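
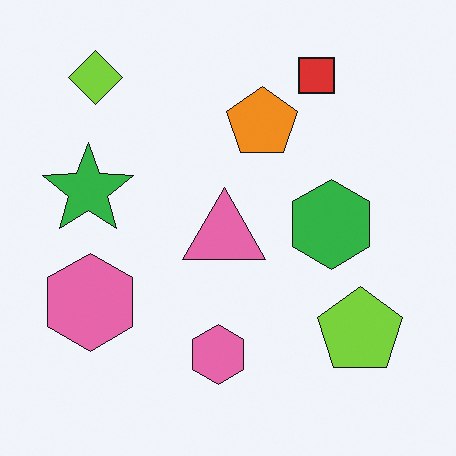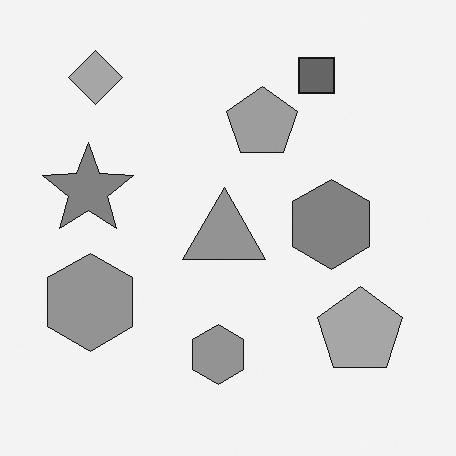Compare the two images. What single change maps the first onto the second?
Converted to grayscale.

All color is removed — every shape is now a shade of grey.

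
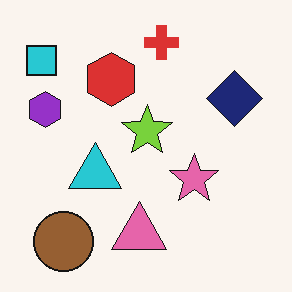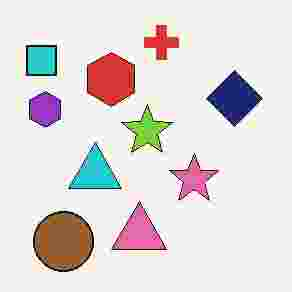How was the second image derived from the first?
The second image is the first heavily JPEG-compressed with obvious blocking artifacts.

Blocky 8×8 compression artifacts appear around shape edges and the flat background shows ringing — characteristic JPEG degradation.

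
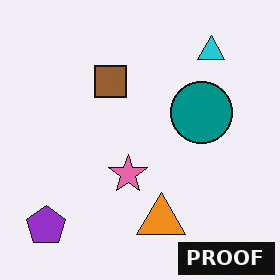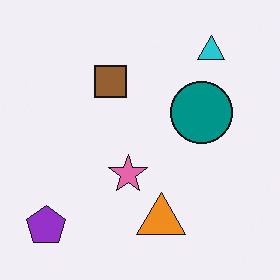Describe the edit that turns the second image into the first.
The first image is the second watermarked with the text "PROOF" in the lower-right corner.

A dark label reading "PROOF" appears in the lower-right corner.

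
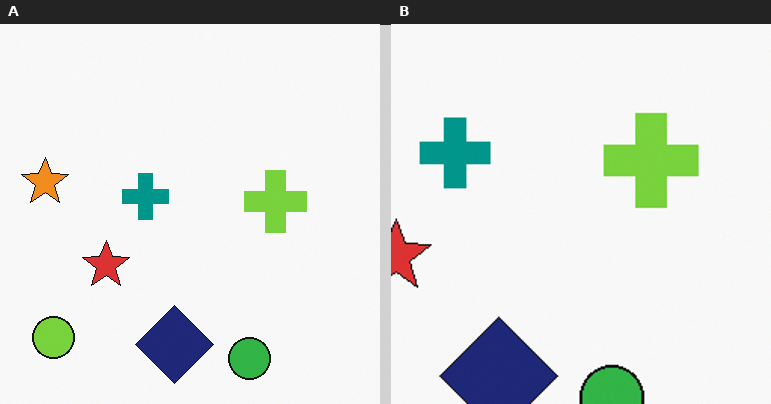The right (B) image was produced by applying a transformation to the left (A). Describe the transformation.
The right (B) image is the left (A) cropped slightly and scaled back up.

The visible shapes are larger and the field of view is narrower; shapes near the original edges may be partly or wholly outside the frame — a crop-and-rescale.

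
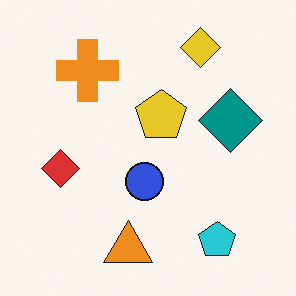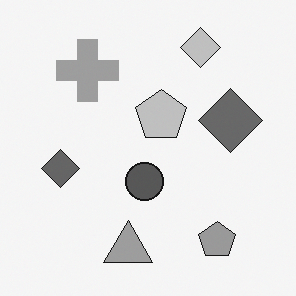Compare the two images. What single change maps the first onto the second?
This is the original image converted to grayscale.

All color is removed — every shape is now a shade of grey.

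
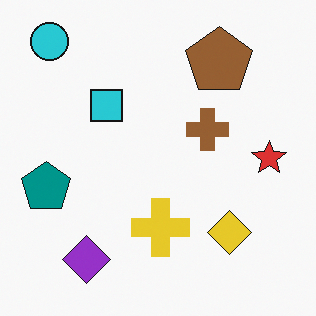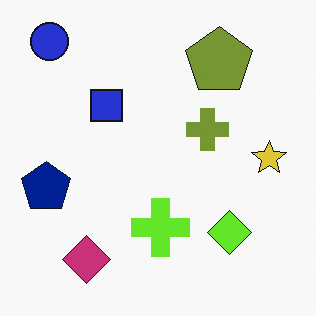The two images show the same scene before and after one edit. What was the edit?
It was hue-shifted slightly.

Every shape's color has rotated by the same amount around the hue wheel — a uniform hue shift.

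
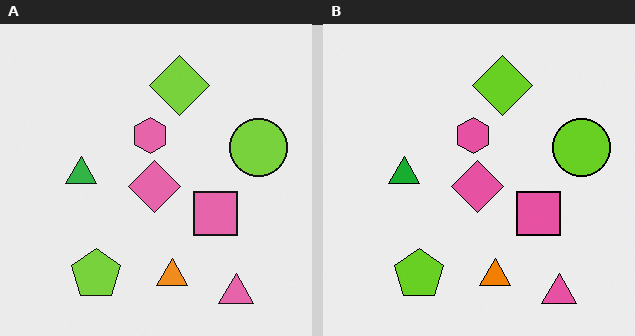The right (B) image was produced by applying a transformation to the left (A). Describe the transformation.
This is the original image given slightly increased contrast.

Tones are pushed away from mid-grey across the whole image — a global contrast change.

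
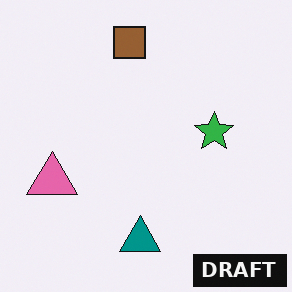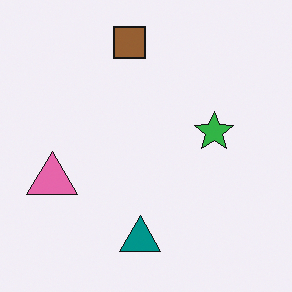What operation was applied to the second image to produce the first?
The image was watermarked with the text "DRAFT" in the lower-right corner.

A dark label reading "DRAFT" appears in the lower-right corner.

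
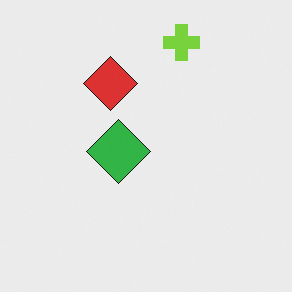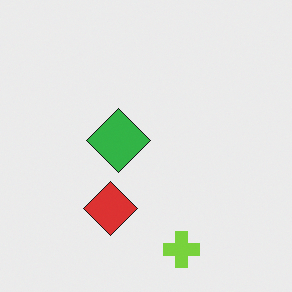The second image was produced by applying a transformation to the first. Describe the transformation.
The image was flipped vertically (top ↔ bottom).

The lime cross is in the top of the first image and the bottom of the second — shapes on opposite sides of the horizontal midline have swapped in a mirror flip.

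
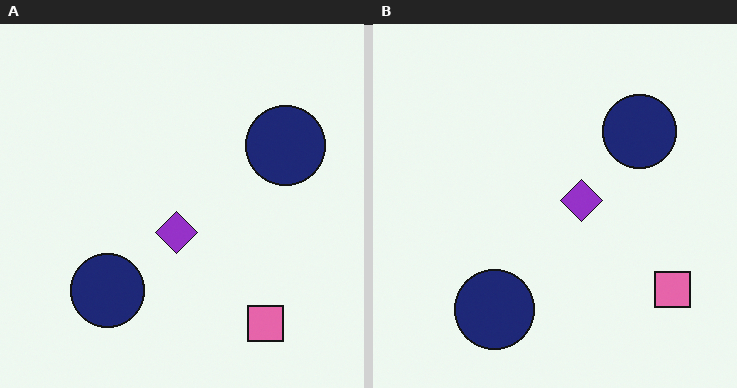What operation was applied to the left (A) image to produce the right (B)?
The transformation is: transposed (reflected across the top-left ↔ bottom-right diagonal).

Shapes have swapped their row and column positions — what was in the top-right is now in the bottom-left — a diagonal reflection.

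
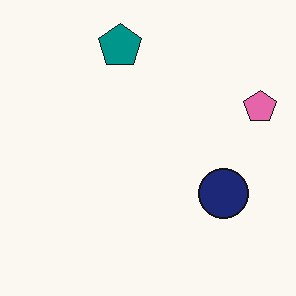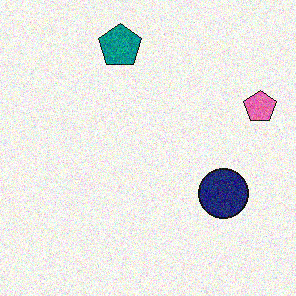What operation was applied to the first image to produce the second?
The transformation is: degraded with moderate additive noise.

Random speckle covers the whole image, including the flat background.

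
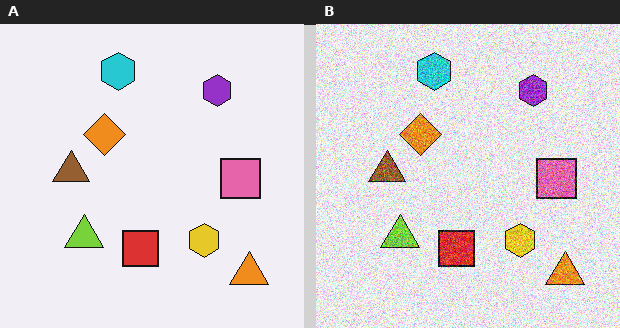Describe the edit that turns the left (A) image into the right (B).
The right (B) image is the left (A) degraded with strong gaussian noise.

Random speckle covers the whole image, including the flat background.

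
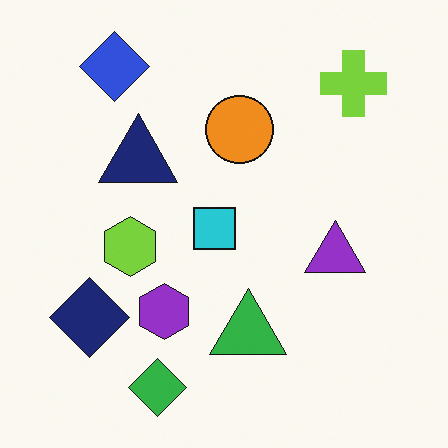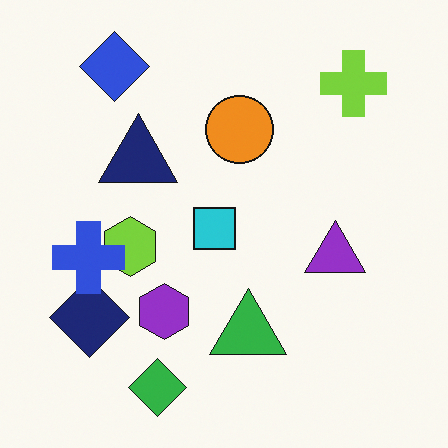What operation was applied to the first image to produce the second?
The transformation is: overlaid with an additional blue cross.

A blue cross appears in the second image that is absent from the first.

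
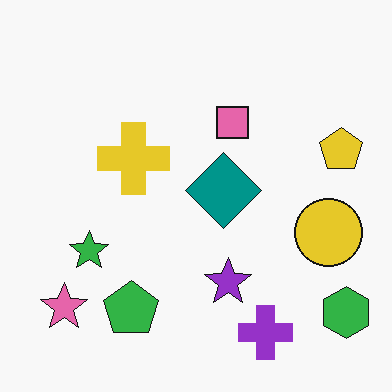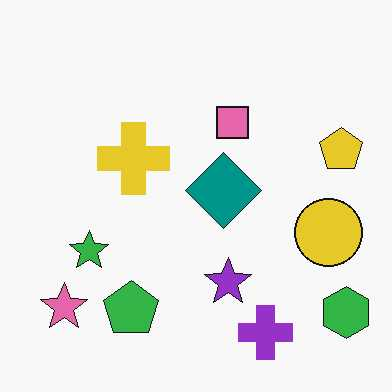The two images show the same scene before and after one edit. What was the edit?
The second image is the first given moderate JPEG compression.

Blocky 8×8 compression artifacts appear around shape edges and the flat background shows ringing — characteristic JPEG degradation.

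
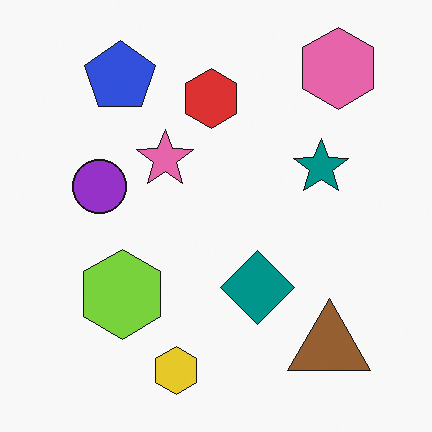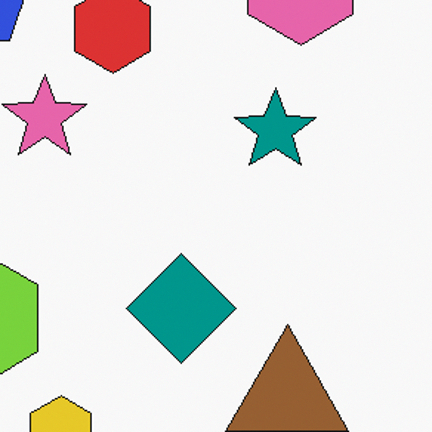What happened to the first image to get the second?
This is the original image cropped to a modestly smaller region and rescaled.

The visible shapes are larger and the field of view is narrower; shapes near the original edges may be partly or wholly outside the frame — a crop-and-rescale.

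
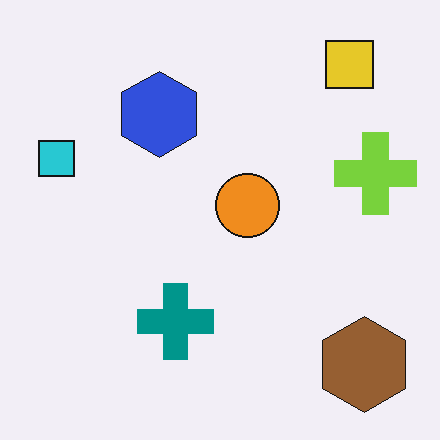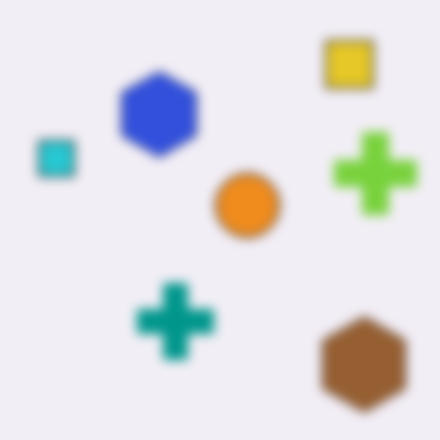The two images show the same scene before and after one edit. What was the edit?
This is the original image strongly gaussian-blurred.

Shape edges and outlines are uniformly softened across the whole image.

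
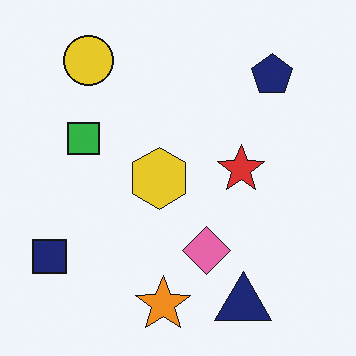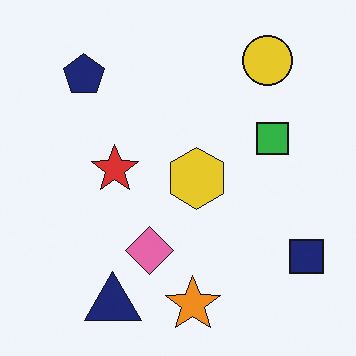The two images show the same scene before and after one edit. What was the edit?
The transformation is: flipped horizontally (left ↔ right).

The navy square is in the bottom-left of the first image and the bottom-right of the second — shapes on opposite sides of the vertical midline have swapped in a mirror flip.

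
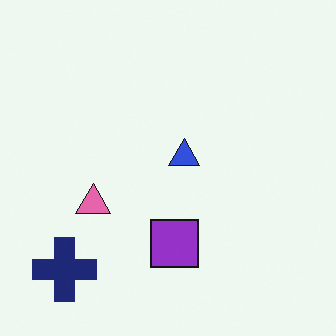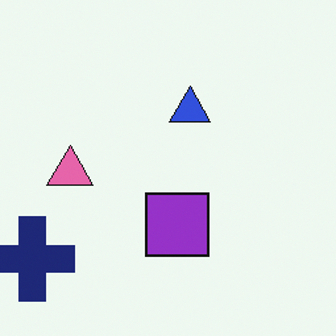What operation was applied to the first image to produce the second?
The image was cropped slightly and scaled back up.

The visible shapes are larger and the field of view is narrower; shapes near the original edges may be partly or wholly outside the frame — a crop-and-rescale.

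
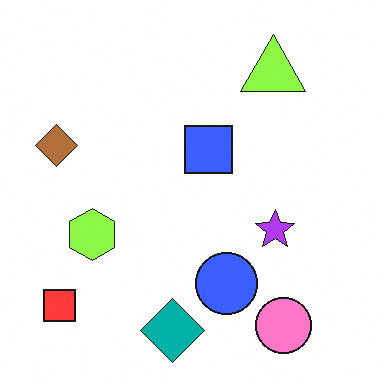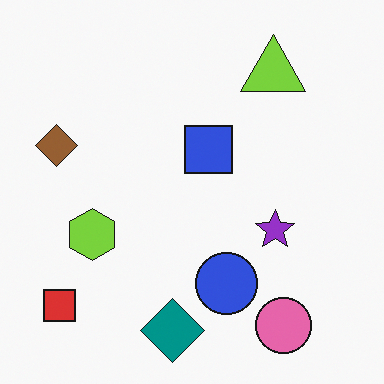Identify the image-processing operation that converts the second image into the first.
It was brightened a little.

Every pixel — background and shapes alike — is uniformly brightened.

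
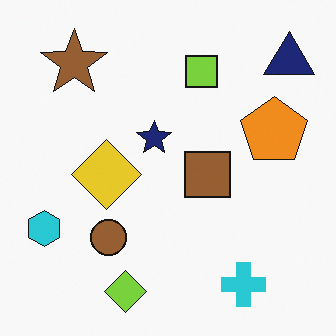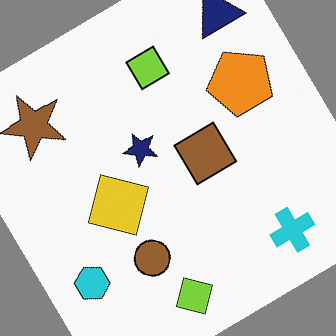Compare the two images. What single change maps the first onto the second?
Rotated counter-clockwise by a large amount — several tens of degrees.

Every shape is tilted by the same angle and the image corners show triangular fill wedges — a whole-image rotation by a non-right angle.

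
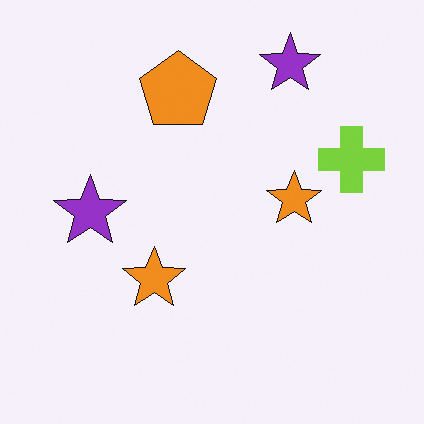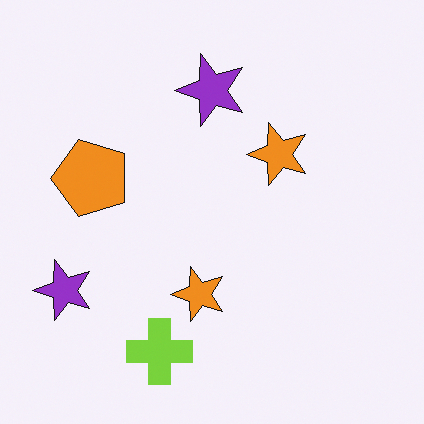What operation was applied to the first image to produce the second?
It was transposed (reflected across the top-left ↔ bottom-right diagonal).

Shapes have swapped their row and column positions — what was in the top-right is now in the bottom-left — a diagonal reflection.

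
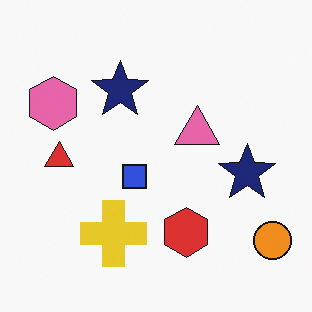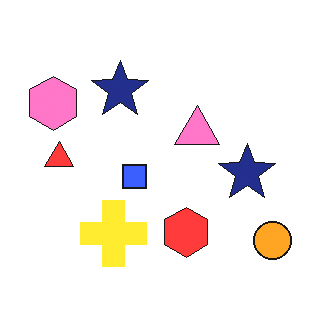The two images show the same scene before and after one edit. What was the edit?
It was brightened a little.

Every pixel — background and shapes alike — is uniformly brightened.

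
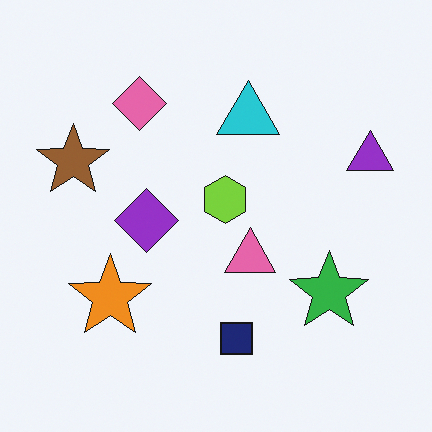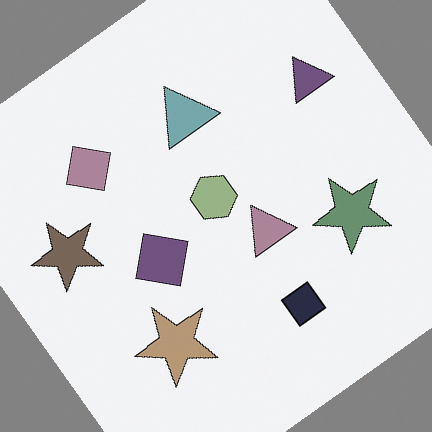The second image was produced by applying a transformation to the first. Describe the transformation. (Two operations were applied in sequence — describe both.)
The second image is the first rotated counter-clockwise by a large amount — several tens of degrees, then made much more muted (saturation change).

Every shape is tilted by the same angle and the image corners show triangular fill wedges — a whole-image rotation by a non-right angle. All colors are more muted and greyish — a global saturation change.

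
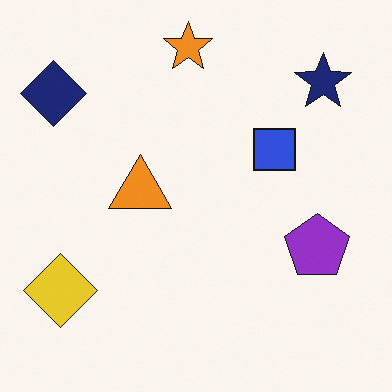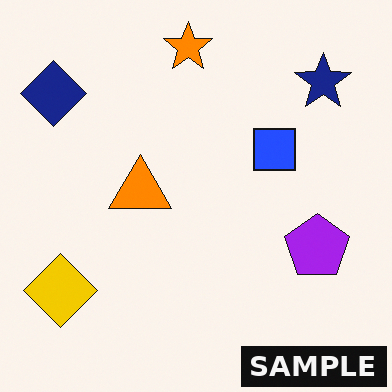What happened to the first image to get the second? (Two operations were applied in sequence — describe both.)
The transformation is: slightly oversaturated, then watermarked with the text "SAMPLE" in the lower-right corner.

All colors are more vivid — a global saturation change. A dark label reading "SAMPLE" appears in the lower-right corner.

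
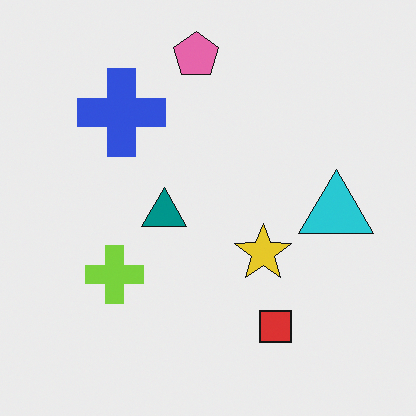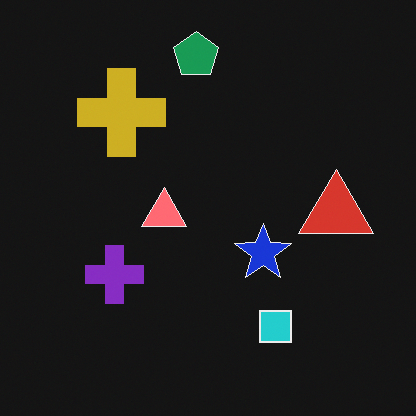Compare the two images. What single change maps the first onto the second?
Color-inverted (negative).

The light background has become dark and every shape's color is its complement — a photographic negative.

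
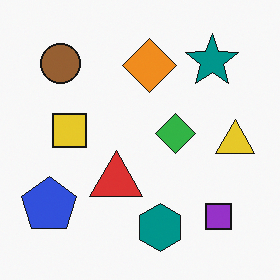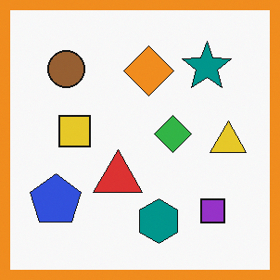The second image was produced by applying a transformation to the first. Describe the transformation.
This is the original image framed with a orange border.

A solid orange frame runs around the edge of the second image, with the content slightly shrunk inside it.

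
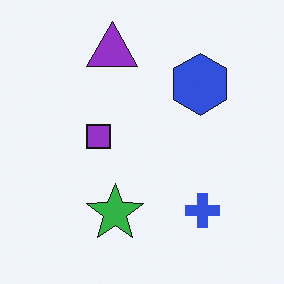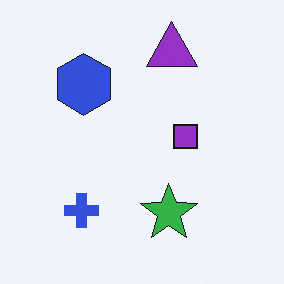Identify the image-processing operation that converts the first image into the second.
It was flipped horizontally (left ↔ right).

The blue cross is in the bottom-right of the first image and the bottom-left of the second — shapes on opposite sides of the vertical midline have swapped in a mirror flip.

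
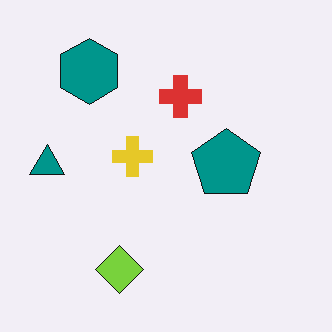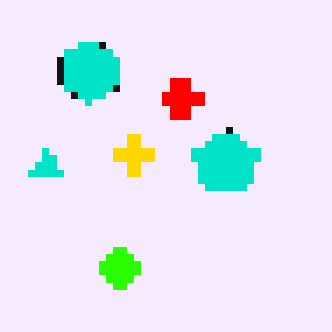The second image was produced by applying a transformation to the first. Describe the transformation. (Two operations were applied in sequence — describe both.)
The transformation is: pixelated into visible square blocks, then made much more vivid (saturation change).

Shapes are reduced to large square blocks; fine edges and outlines are lost — a downscale-then-upscale (mosaic) effect. All colors are more vivid — a global saturation change.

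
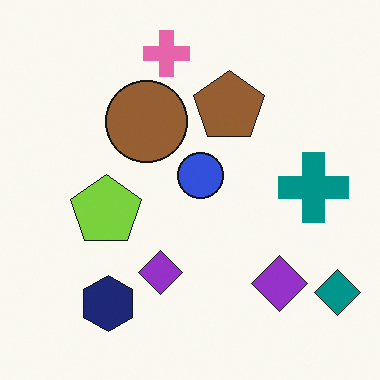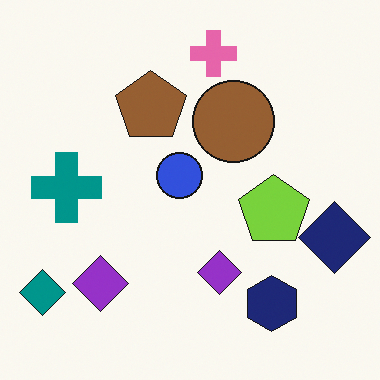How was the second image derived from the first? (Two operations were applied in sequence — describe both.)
It was flipped horizontally (left ↔ right), then overlaid with an additional navy diamond.

The teal diamond is in the bottom-right of the first image and the bottom-left of the second — shapes on opposite sides of the vertical midline have swapped in a mirror flip. A navy diamond appears in the second image that is absent from the first.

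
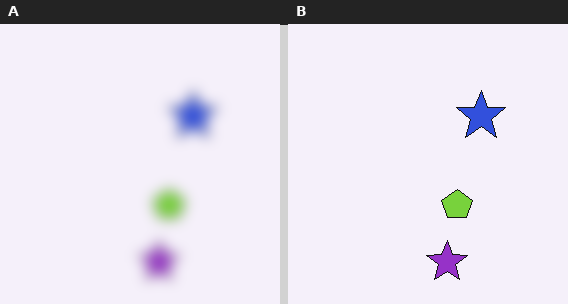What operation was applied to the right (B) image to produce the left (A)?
This is the original image heavily blurred.

Shape edges and outlines are uniformly softened across the whole image.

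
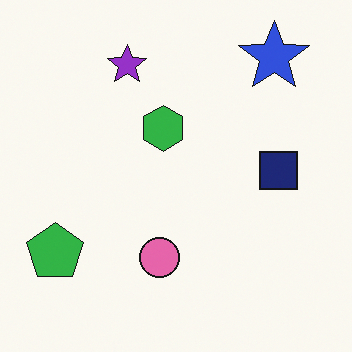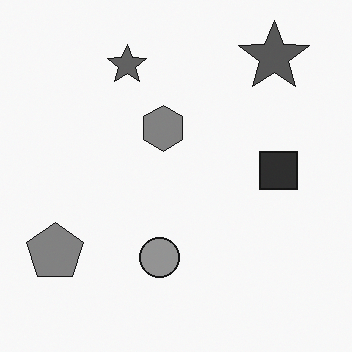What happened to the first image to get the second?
The second image is the first converted to grayscale.

All color is removed — every shape is now a shade of grey.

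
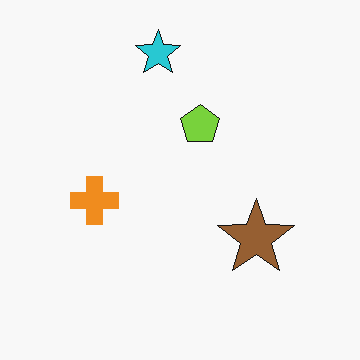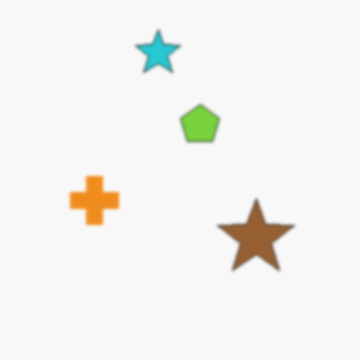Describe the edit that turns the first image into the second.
It was lightly blurred.

Shape edges and outlines are uniformly softened across the whole image.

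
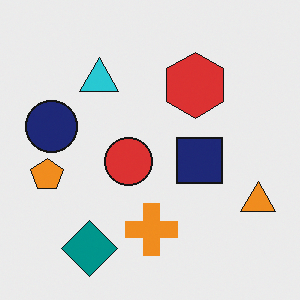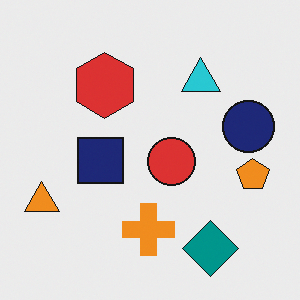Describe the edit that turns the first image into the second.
This is the original image flipped horizontally (left ↔ right).

The orange triangle is in the bottom-right of the first image and the bottom-left of the second — shapes on opposite sides of the vertical midline have swapped in a mirror flip.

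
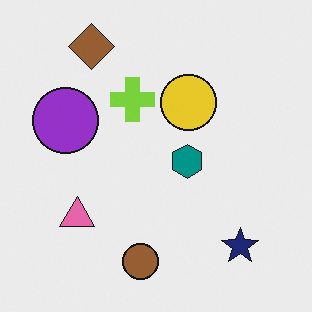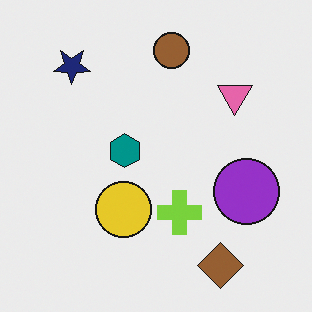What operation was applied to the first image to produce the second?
Rotated 180°.

The brown diamond sits in the top-left of the first image and the bottom-right of the second — consistent with a whole-image 180° rotation.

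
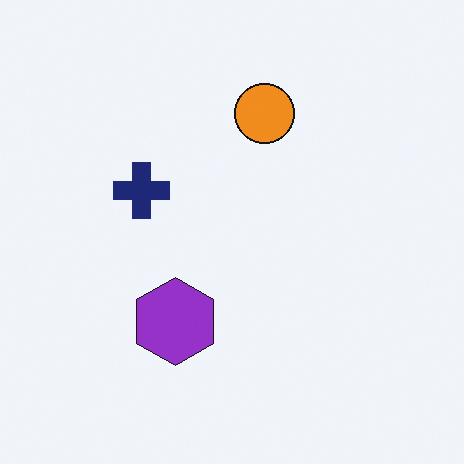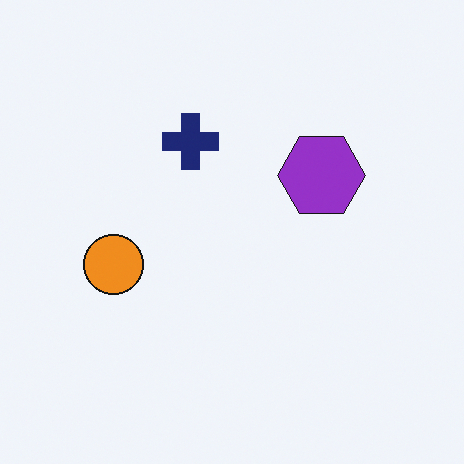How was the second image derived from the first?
The transformation is: transposed (reflected across the top-left ↔ bottom-right diagonal).

Shapes have swapped their row and column positions — what was in the top-right is now in the bottom-left — a diagonal reflection.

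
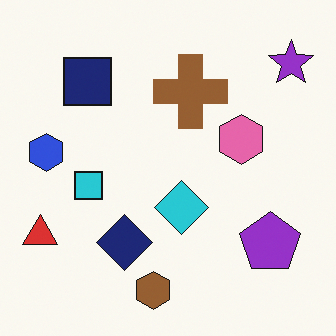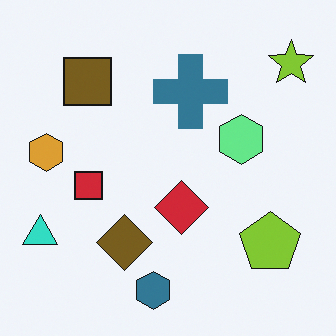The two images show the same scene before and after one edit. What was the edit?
This is the original image hue-shifted through roughly half the color wheel.

Every shape's color has rotated by the same amount around the hue wheel — a uniform hue shift.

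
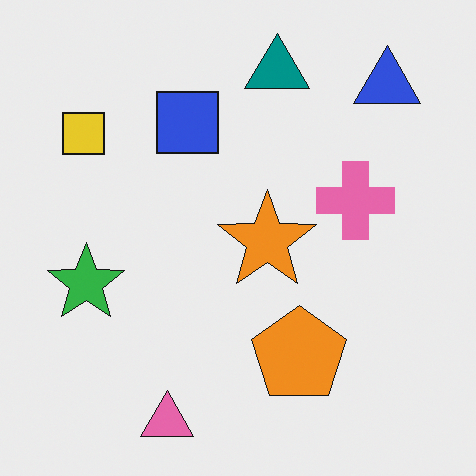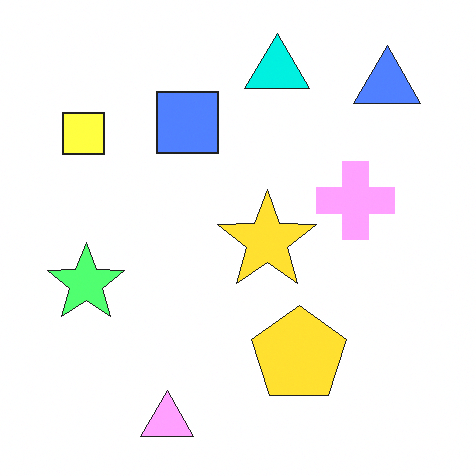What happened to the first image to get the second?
The second image is the first substantially brightened.

Every pixel — background and shapes alike — is uniformly brightened.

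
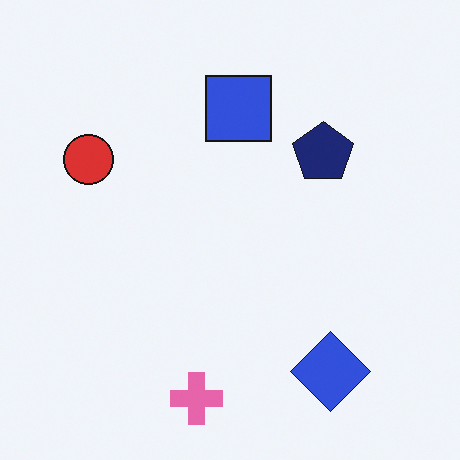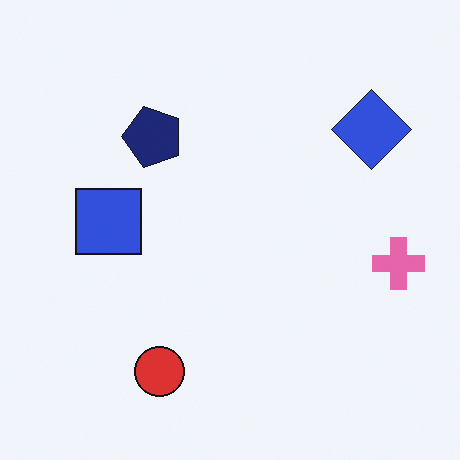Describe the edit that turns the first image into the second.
The transformation is: rotated 90° counter-clockwise.

The blue diamond sits in the bottom-right of the first image and the top-right of the second — consistent with a whole-image 90° counter-clockwise rotation.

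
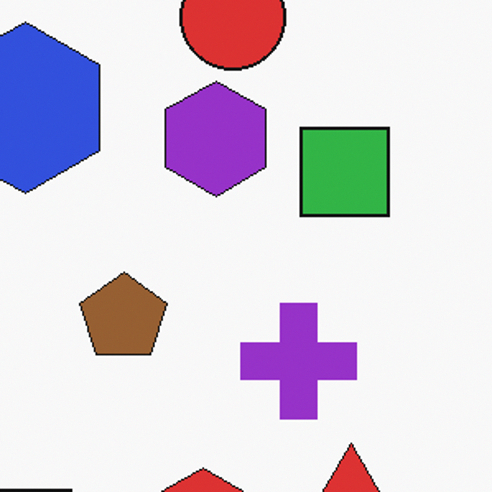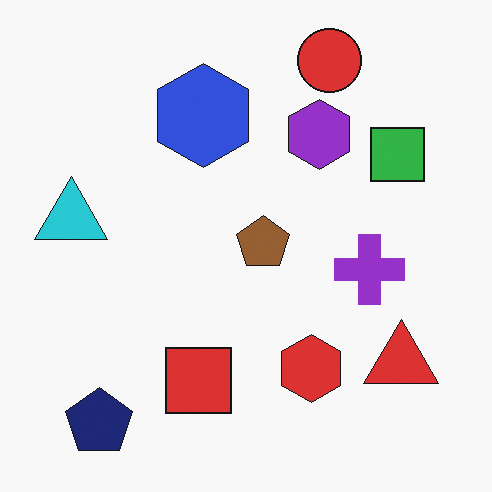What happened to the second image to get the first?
The first image is the second cropped to a noticeably smaller region and rescaled.

The visible shapes are larger and the field of view is narrower; shapes near the original edges may be partly or wholly outside the frame — a crop-and-rescale.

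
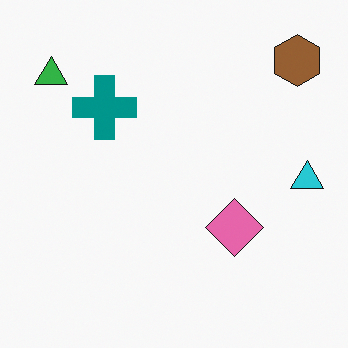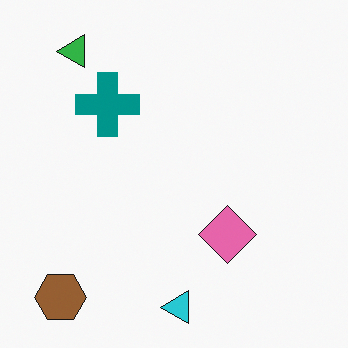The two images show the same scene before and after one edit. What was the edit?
Transposed (reflected across the top-left ↔ bottom-right diagonal).

Shapes have swapped their row and column positions — what was in the top-right is now in the bottom-left — a diagonal reflection.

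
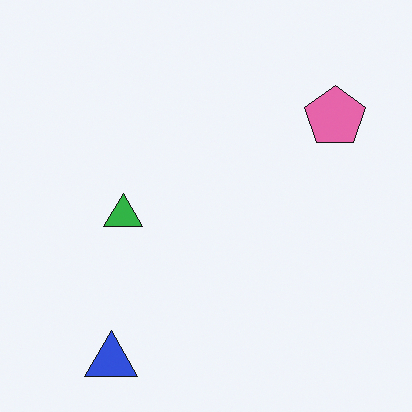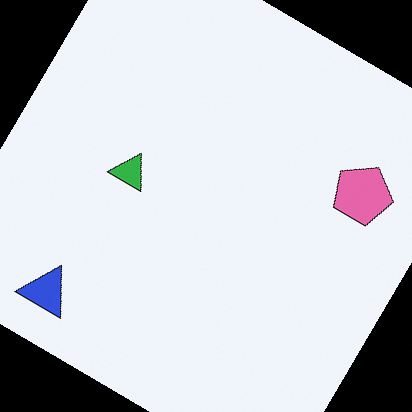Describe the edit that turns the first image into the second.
The transformation is: rotated clockwise by a large amount — several tens of degrees.

Every shape is tilted by the same angle and the image corners show triangular fill wedges — a whole-image rotation by a non-right angle.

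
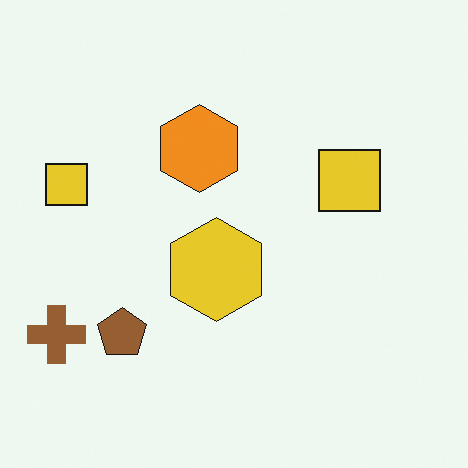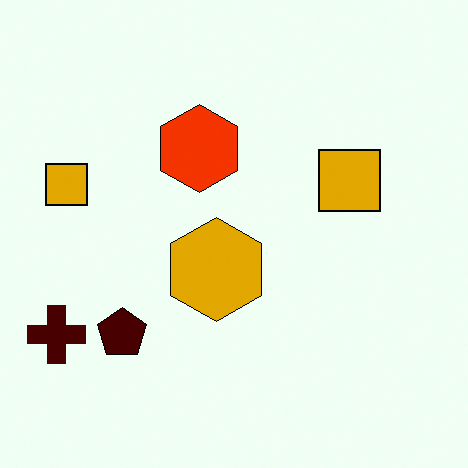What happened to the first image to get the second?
The second image is the first boosted in contrast.

Tones are pushed away from mid-grey across the whole image — a global contrast change.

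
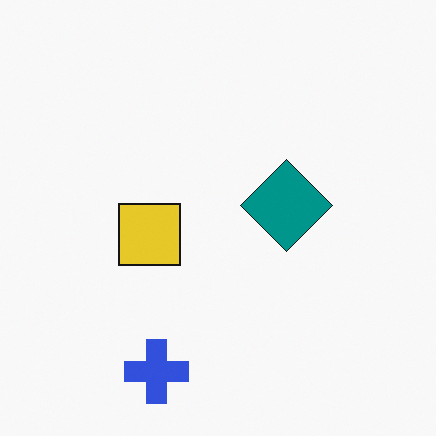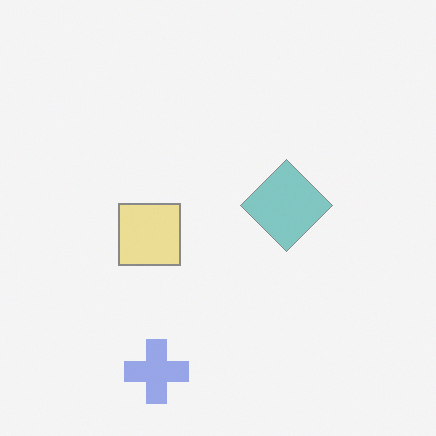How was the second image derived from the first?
The transformation is: washed out (contrast reduced).

Tones are pushed toward mid-grey across the whole image — a global contrast change.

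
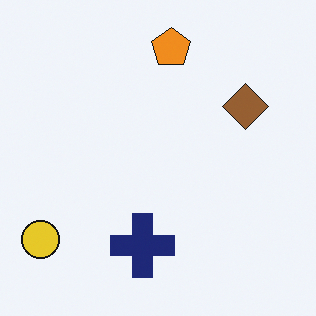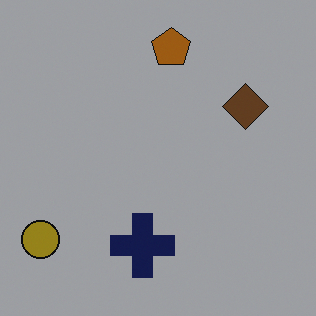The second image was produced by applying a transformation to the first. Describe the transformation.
It was noticeably darkened.

Every pixel — background and shapes alike — is uniformly darkened.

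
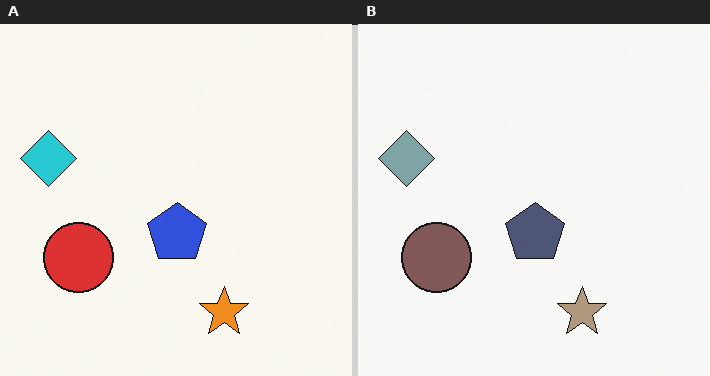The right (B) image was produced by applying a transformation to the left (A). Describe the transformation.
It was made much more muted (saturation change).

All colors are more muted and greyish — a global saturation change.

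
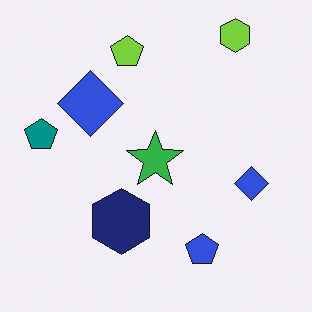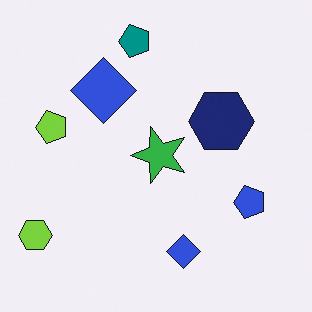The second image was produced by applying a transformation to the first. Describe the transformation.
It was transposed (reflected across the top-left ↔ bottom-right diagonal).

Shapes have swapped their row and column positions — what was in the top-right is now in the bottom-left — a diagonal reflection.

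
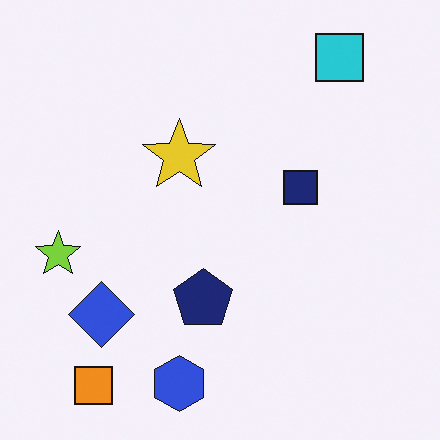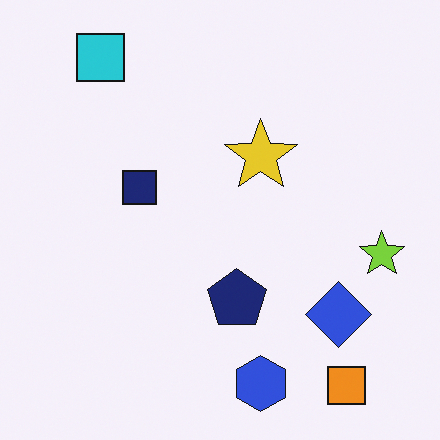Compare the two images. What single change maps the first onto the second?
This is the original image flipped horizontally (left ↔ right).

The lime star is in the left of the first image and the right of the second — shapes on opposite sides of the vertical midline have swapped in a mirror flip.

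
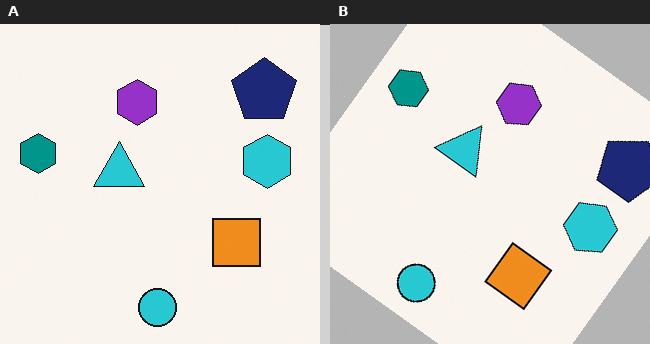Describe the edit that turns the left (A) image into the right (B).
Rotated clockwise by a large amount — several tens of degrees.

Every shape is tilted by the same angle and the image corners show triangular fill wedges — a whole-image rotation by a non-right angle.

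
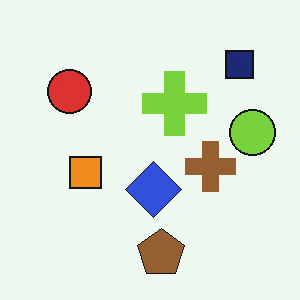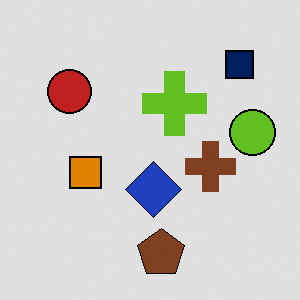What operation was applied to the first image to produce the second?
Moderately posterized.

Each flat color has snapped to a coarser quantized level — most visibly, the near-white background has dropped to a flat grey.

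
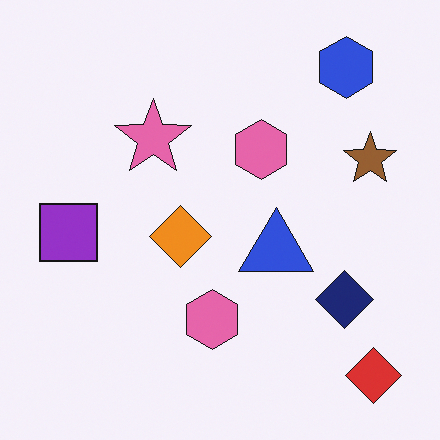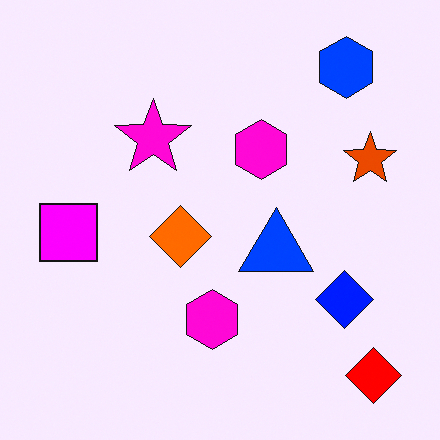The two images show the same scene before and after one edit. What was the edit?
The transformation is: heavily oversaturated.

All colors are more vivid — a global saturation change.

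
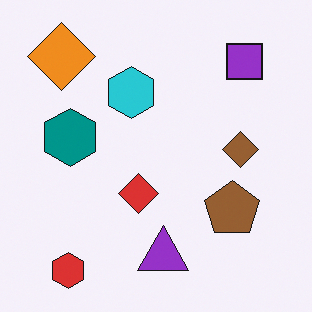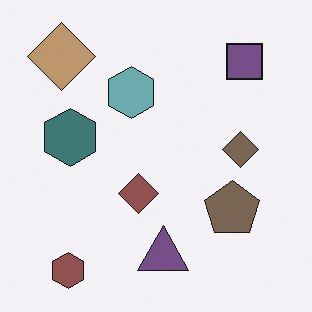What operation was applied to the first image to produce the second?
Heavily desaturated.

All colors are more muted and greyish — a global saturation change.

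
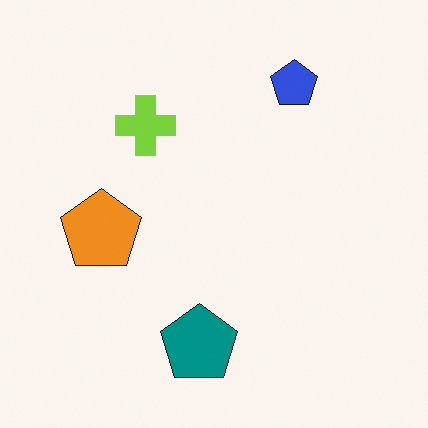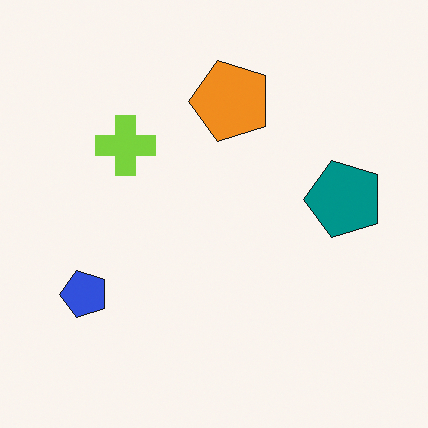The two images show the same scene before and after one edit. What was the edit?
This is the original image transposed (reflected across the top-left ↔ bottom-right diagonal).

Shapes have swapped their row and column positions — what was in the top-right is now in the bottom-left — a diagonal reflection.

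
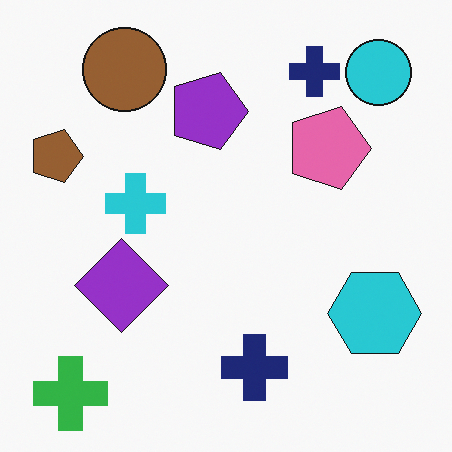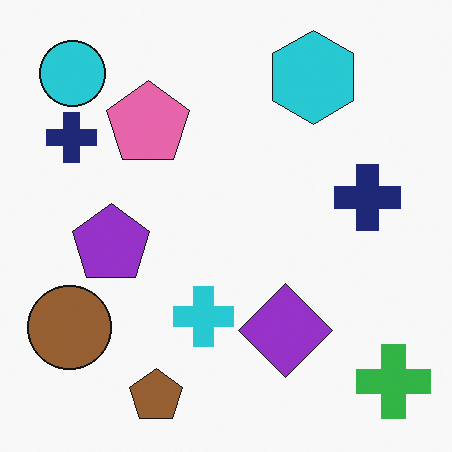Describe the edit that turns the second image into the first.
The image was rotated 90° clockwise.

The green cross sits in the bottom-right of the second image and the bottom-left of the first — consistent with a whole-image 90° clockwise rotation.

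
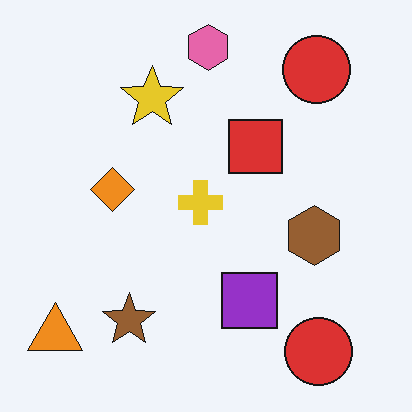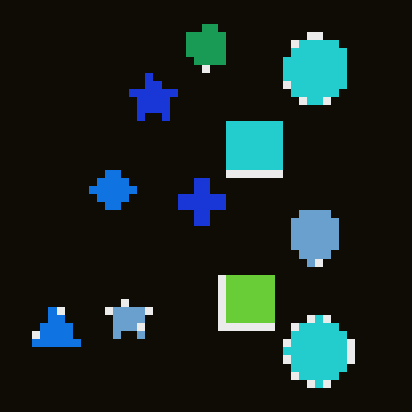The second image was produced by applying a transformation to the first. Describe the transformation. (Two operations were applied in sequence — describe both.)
The image was color-inverted (negative), then moderately pixelated.

The light background has become dark and every shape's color is its complement — a photographic negative. Shapes are reduced to large square blocks; fine edges and outlines are lost — a downscale-then-upscale (mosaic) effect.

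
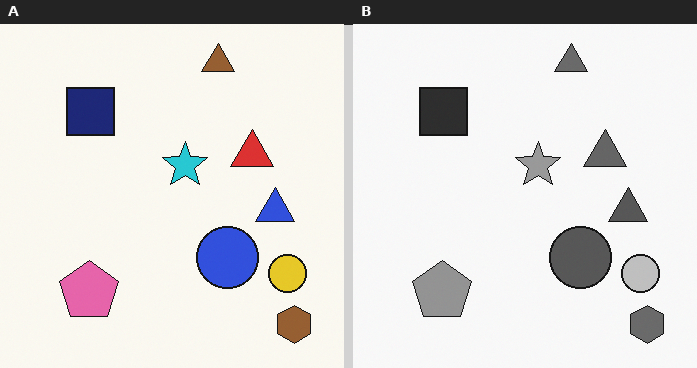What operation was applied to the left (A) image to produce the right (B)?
Converted to grayscale.

All color is removed — every shape is now a shade of grey.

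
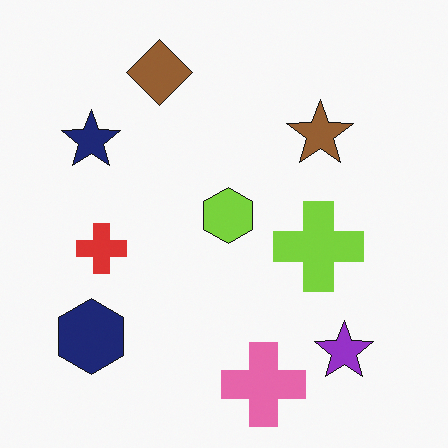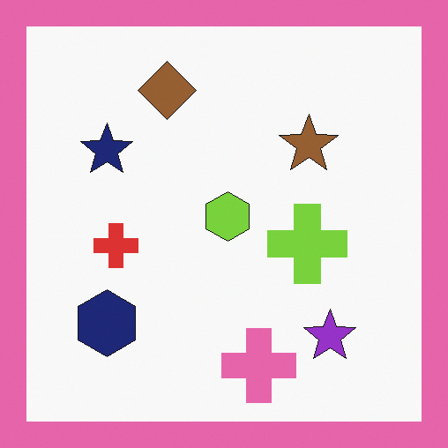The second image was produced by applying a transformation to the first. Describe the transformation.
This is the original image framed with a pink border.

A solid pink frame runs around the edge of the second image, with the content slightly shrunk inside it.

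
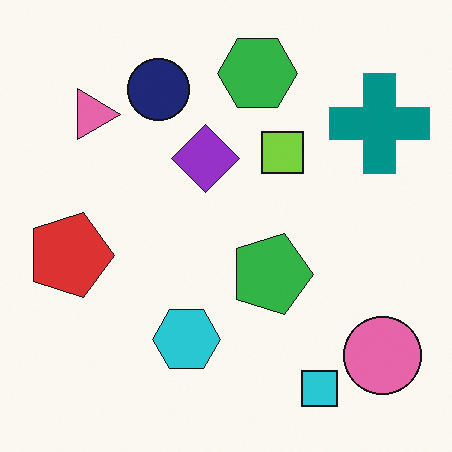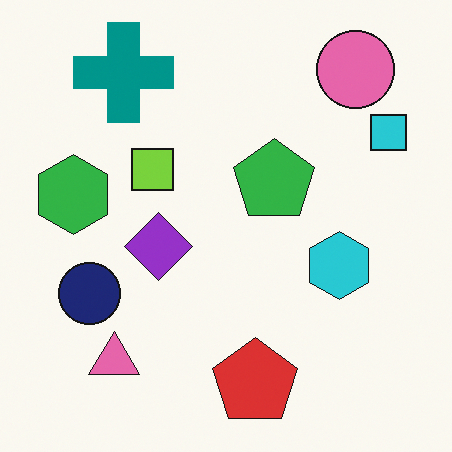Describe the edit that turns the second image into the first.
It was rotated 90° clockwise.

The pink circle sits in the top-right of the second image and the bottom-right of the first — consistent with a whole-image 90° clockwise rotation.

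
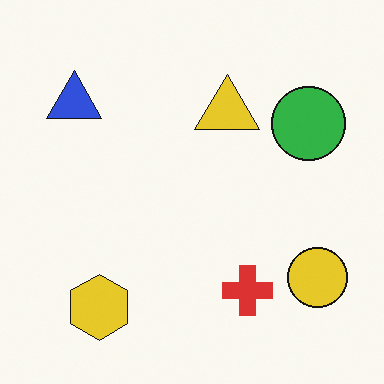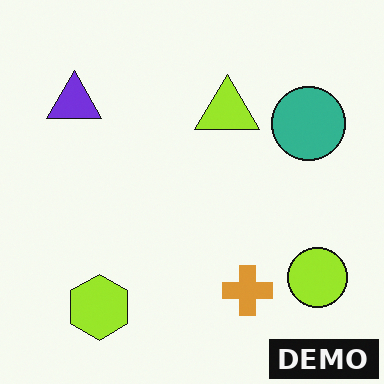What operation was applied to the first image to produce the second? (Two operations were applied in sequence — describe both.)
The image was hue-shifted by a small amount, then watermarked with the text "DEMO" in the lower-right corner.

Every shape's color has rotated by the same amount around the hue wheel — a uniform hue shift. A dark label reading "DEMO" appears in the lower-right corner.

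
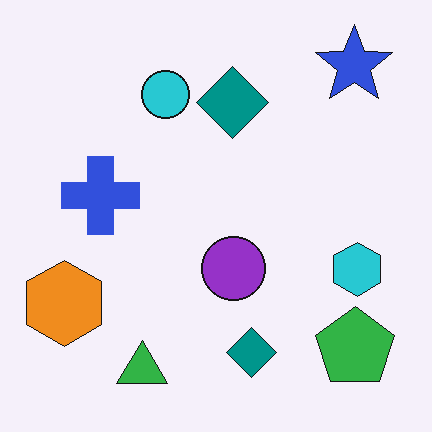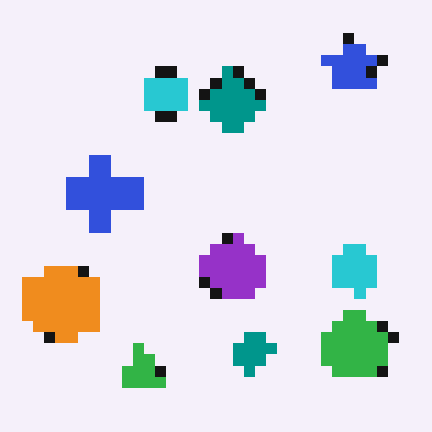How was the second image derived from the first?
The transformation is: heavily pixelated into large blocks.

Shapes are reduced to large square blocks; fine edges and outlines are lost — a downscale-then-upscale (mosaic) effect.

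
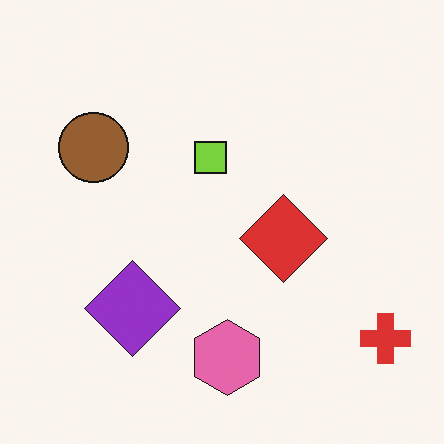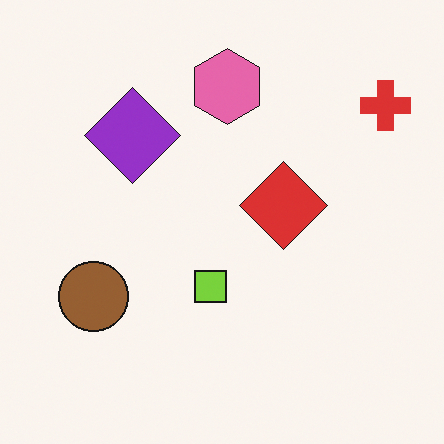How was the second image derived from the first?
Flipped vertically (top ↔ bottom).

The pink hexagon is in the bottom of the first image and the top of the second — shapes on opposite sides of the horizontal midline have swapped in a mirror flip.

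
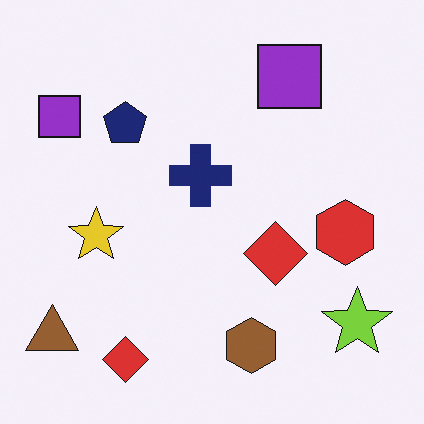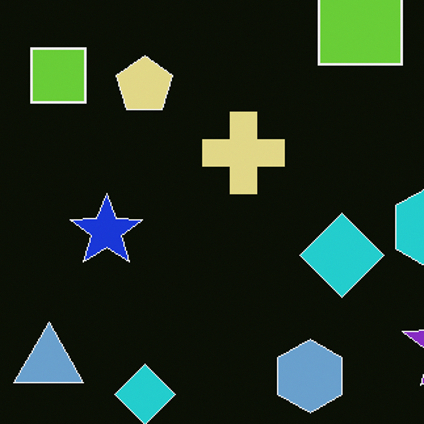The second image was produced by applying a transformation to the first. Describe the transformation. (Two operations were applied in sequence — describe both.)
It was color-inverted (negative), then cropped slightly and scaled back up.

The light background has become dark and every shape's color is its complement — a photographic negative. The visible shapes are larger and the field of view is narrower; shapes near the original edges may be partly or wholly outside the frame — a crop-and-rescale.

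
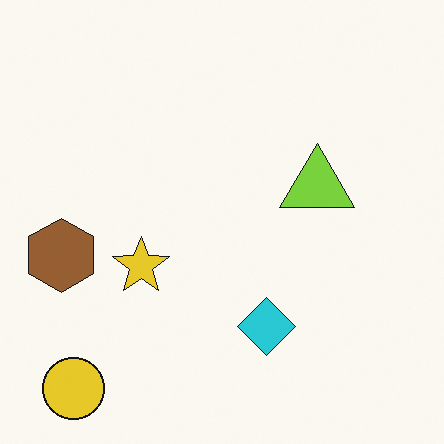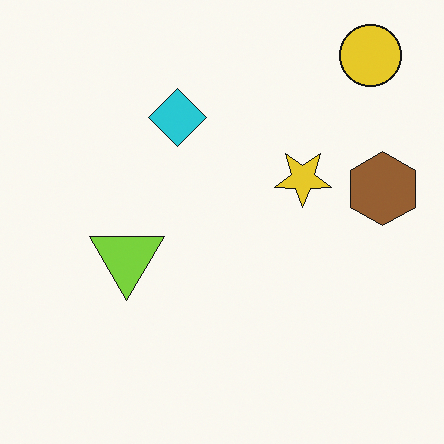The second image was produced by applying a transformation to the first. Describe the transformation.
It was rotated 180°.

The yellow circle sits in the bottom-left of the first image and the top-right of the second — consistent with a whole-image 180° rotation.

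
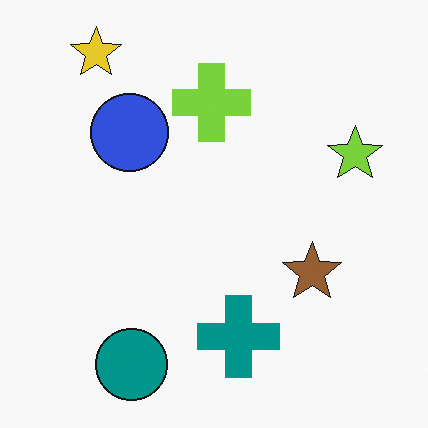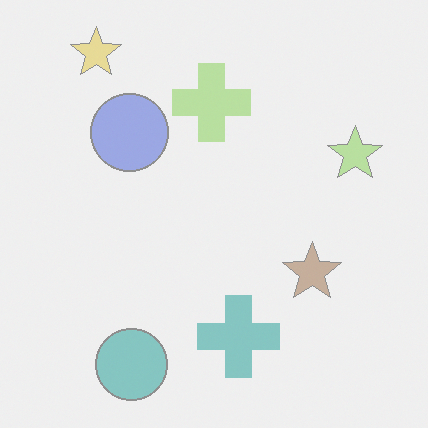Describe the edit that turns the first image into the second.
Given much lower contrast.

Tones are pushed toward mid-grey across the whole image — a global contrast change.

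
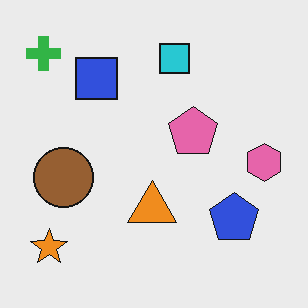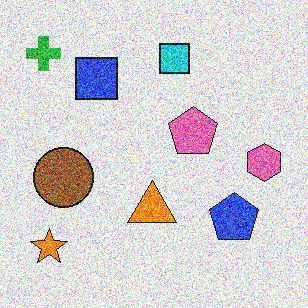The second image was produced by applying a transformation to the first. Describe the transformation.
The transformation is: degraded with strong gaussian noise.

Random speckle covers the whole image, including the flat background.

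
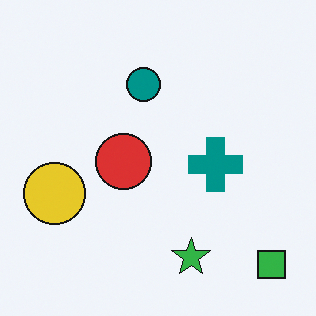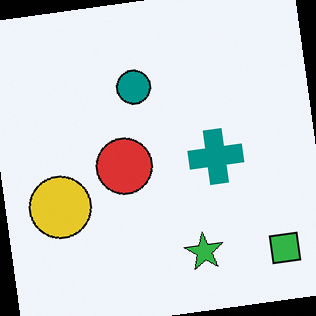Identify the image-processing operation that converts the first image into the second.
The image was rotated counter-clockwise by a small amount.

Every shape is tilted by the same angle and the image corners show triangular fill wedges — a whole-image rotation by a non-right angle.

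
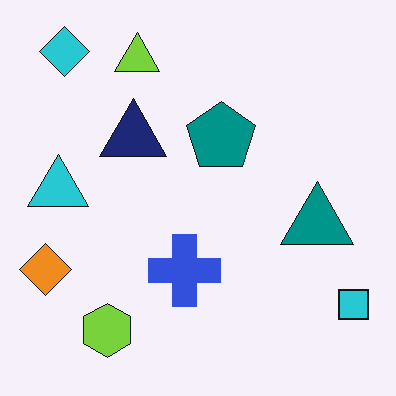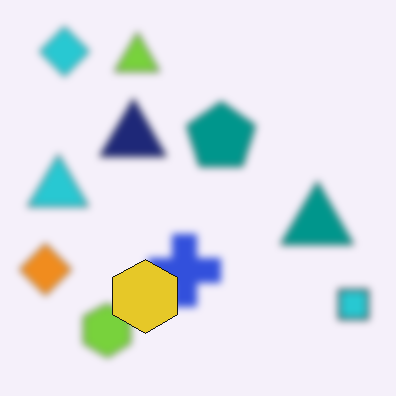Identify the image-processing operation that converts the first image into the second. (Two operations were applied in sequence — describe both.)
The transformation is: noticeably gaussian-blurred, then overlaid with an additional yellow hexagon.

Shape edges and outlines are uniformly softened across the whole image. A yellow hexagon appears in the second image that is absent from the first.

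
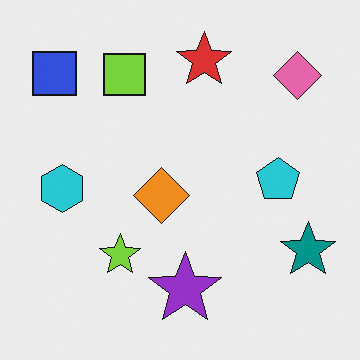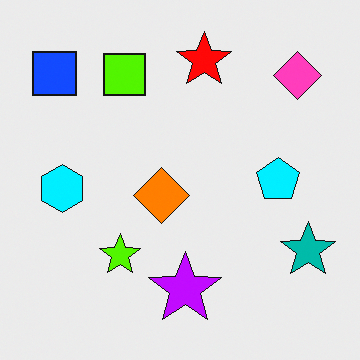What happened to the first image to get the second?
It was heavily oversaturated.

All colors are more vivid — a global saturation change.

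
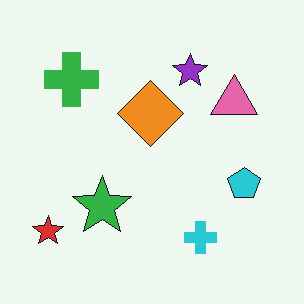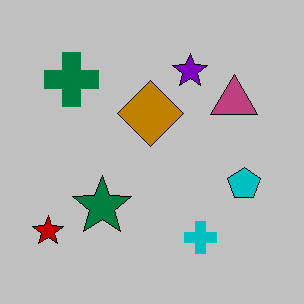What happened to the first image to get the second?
It was heavily posterized to just a handful of flat colors.

Each flat color has snapped to a coarser quantized level — most visibly, the near-white background has dropped to a flat grey.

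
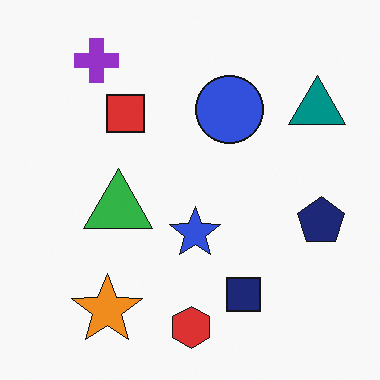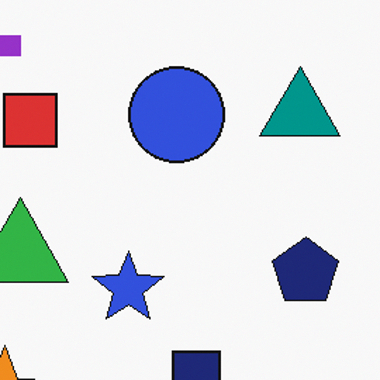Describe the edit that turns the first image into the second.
The image was cropped to a modestly smaller region and rescaled.

The visible shapes are larger and the field of view is narrower; shapes near the original edges may be partly or wholly outside the frame — a crop-and-rescale.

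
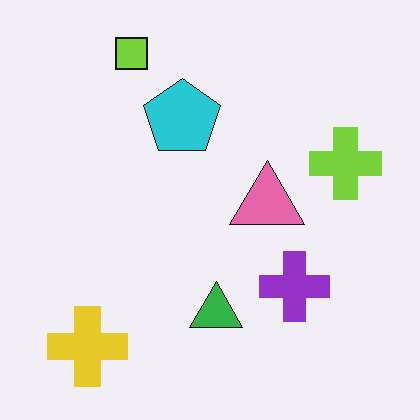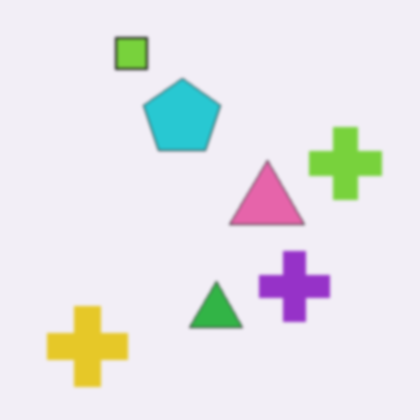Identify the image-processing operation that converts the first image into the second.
The transformation is: lightly blurred.

Shape edges and outlines are uniformly softened across the whole image.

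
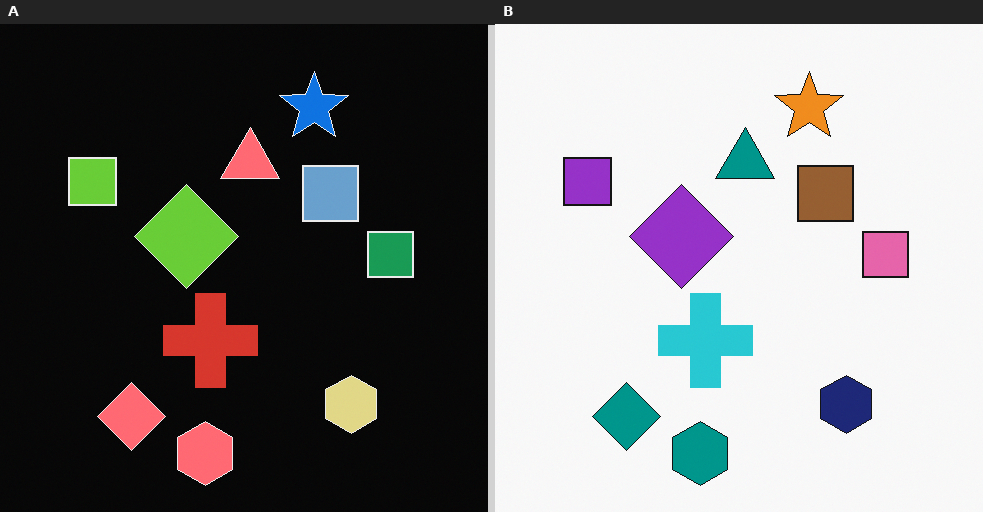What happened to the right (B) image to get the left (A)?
It was color-inverted (negative).

The light background has become dark and every shape's color is its complement — a photographic negative.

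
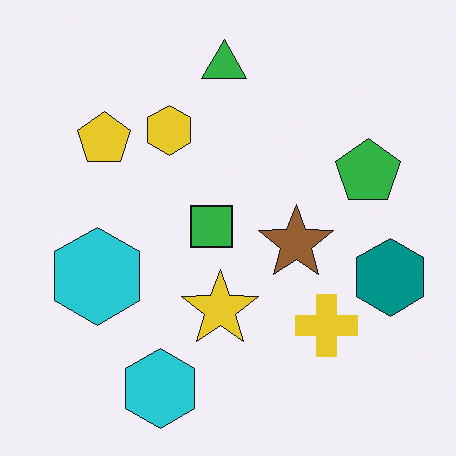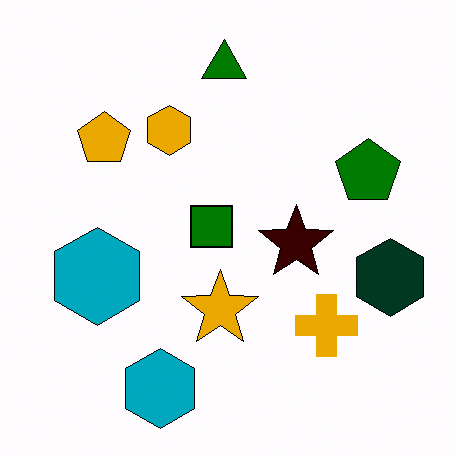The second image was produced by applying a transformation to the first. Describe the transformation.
The image was boosted in contrast.

Tones are pushed away from mid-grey across the whole image — a global contrast change.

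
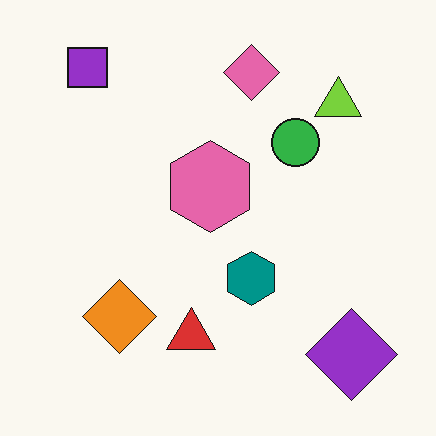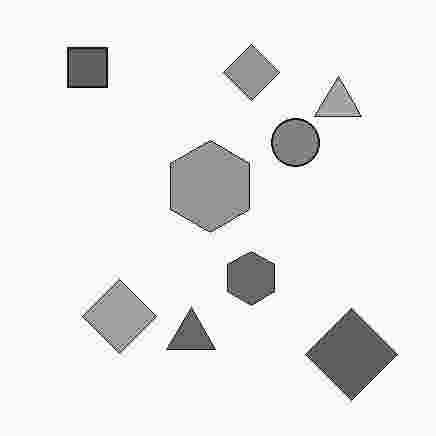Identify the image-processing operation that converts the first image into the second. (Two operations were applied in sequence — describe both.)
The transformation is: converted to grayscale, then heavily JPEG-compressed with obvious blocking artifacts.

All color is removed — every shape is now a shade of grey. Blocky 8×8 compression artifacts appear around shape edges and the flat background shows ringing — characteristic JPEG degradation.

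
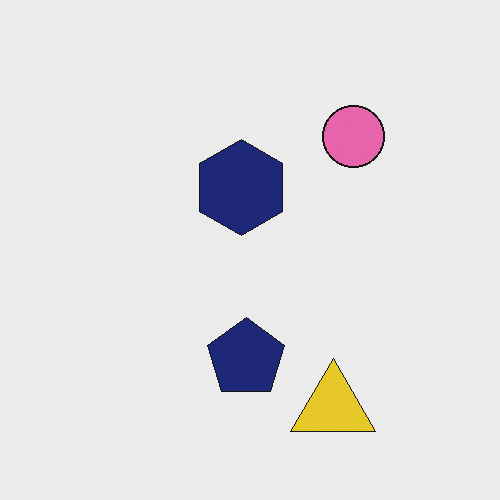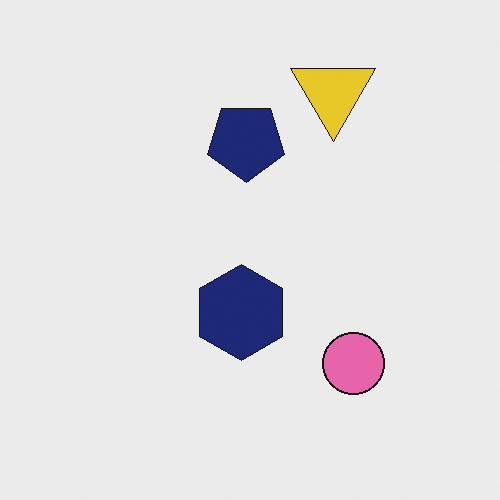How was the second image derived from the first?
The second image is the first flipped vertically (top ↔ bottom).

The yellow triangle is in the bottom of the first image and the top of the second — shapes on opposite sides of the horizontal midline have swapped in a mirror flip.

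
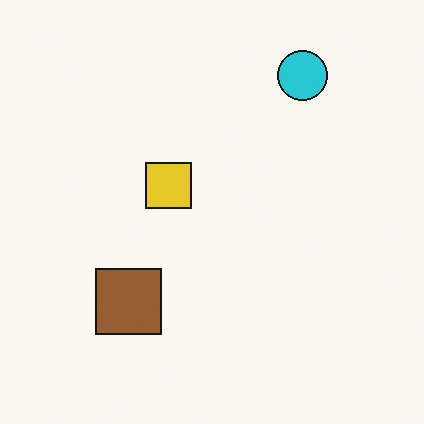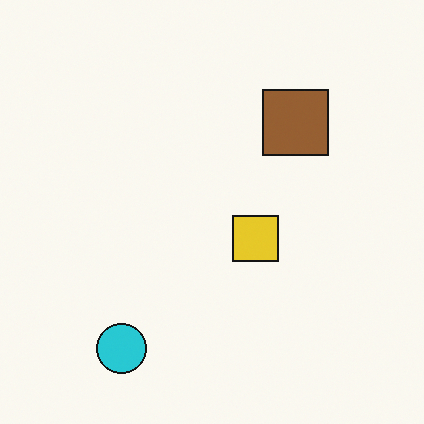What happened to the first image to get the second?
The image was rotated 180°.

The cyan circle sits in the top-right of the first image and the bottom-left of the second — consistent with a whole-image 180° rotation.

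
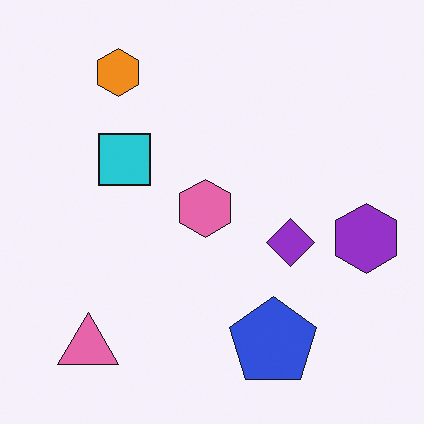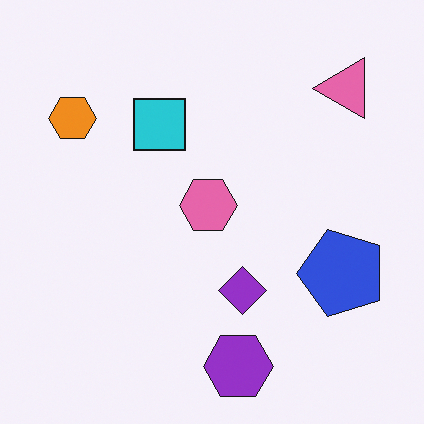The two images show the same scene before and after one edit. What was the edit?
The second image is the first transposed (reflected across the top-left ↔ bottom-right diagonal).

Shapes have swapped their row and column positions — what was in the top-right is now in the bottom-left — a diagonal reflection.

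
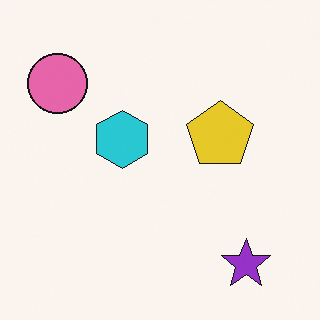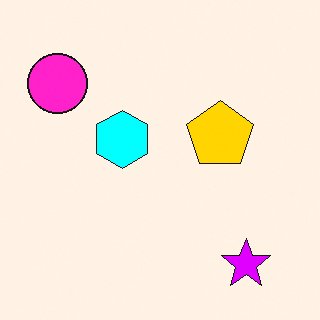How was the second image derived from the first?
This is the original image heavily oversaturated.

All colors are more vivid — a global saturation change.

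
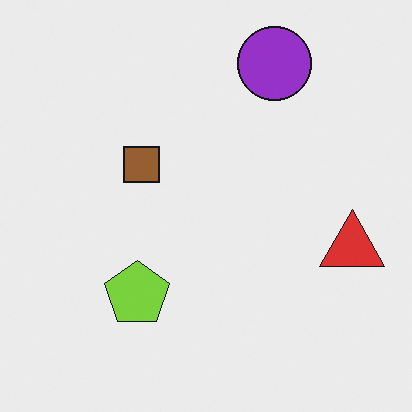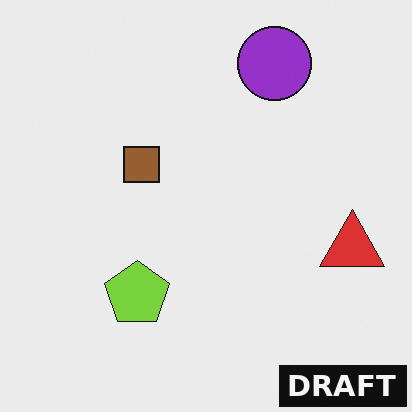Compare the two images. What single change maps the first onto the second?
Watermarked with the text "DRAFT" in the lower-right corner.

A dark label reading "DRAFT" appears in the lower-right corner.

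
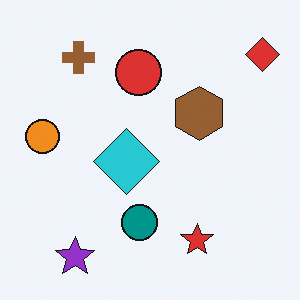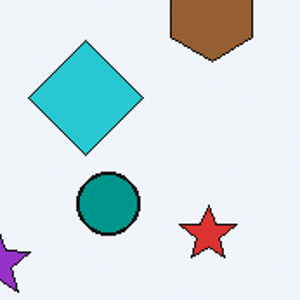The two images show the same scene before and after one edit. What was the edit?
The second image is the first cropped to a noticeably smaller region and rescaled.

The visible shapes are larger and the field of view is narrower; shapes near the original edges may be partly or wholly outside the frame — a crop-and-rescale.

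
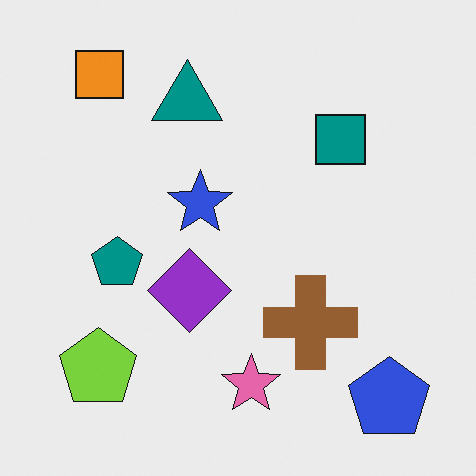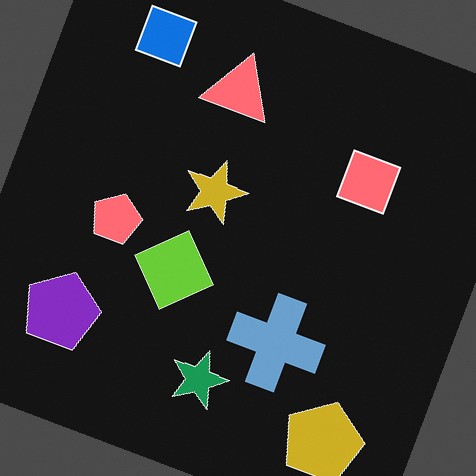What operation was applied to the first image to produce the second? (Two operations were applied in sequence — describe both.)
This is the original image rotated clockwise by a clearly visible amount, then color-inverted (negative).

Every shape is tilted by the same angle and the image corners show triangular fill wedges — a whole-image rotation by a non-right angle. The light background has become dark and every shape's color is its complement — a photographic negative.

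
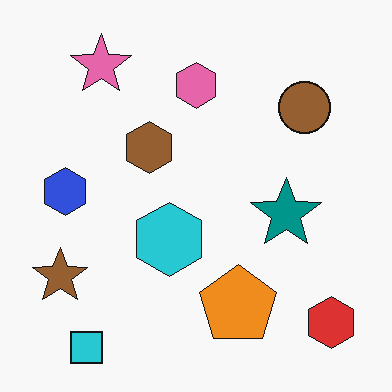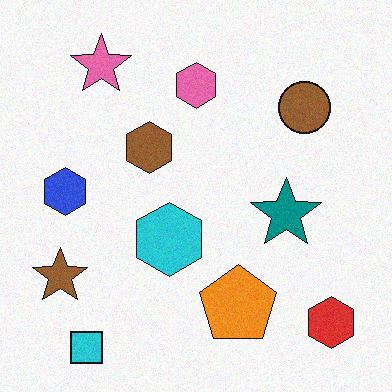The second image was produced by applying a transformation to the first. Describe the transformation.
The image was degraded with a light layer of grain.

Random speckle covers the whole image, including the flat background.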